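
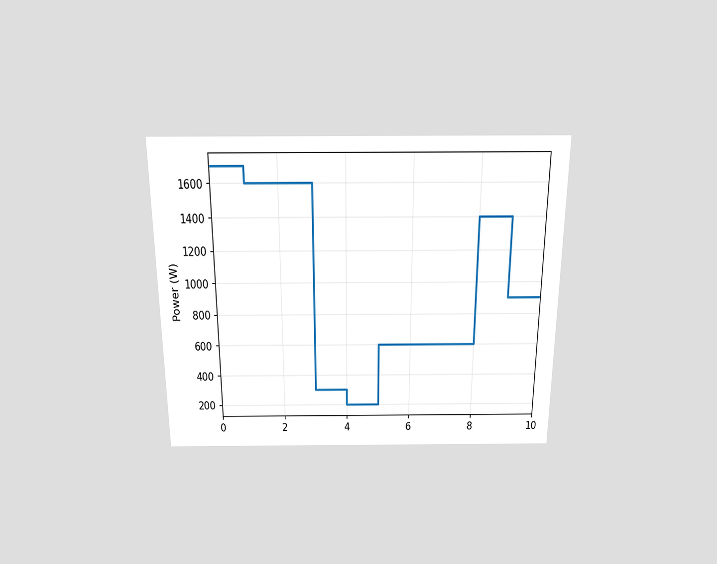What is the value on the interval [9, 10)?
The chart is viewed slightly from above. On [9, 10) the step sits at 900W.

900W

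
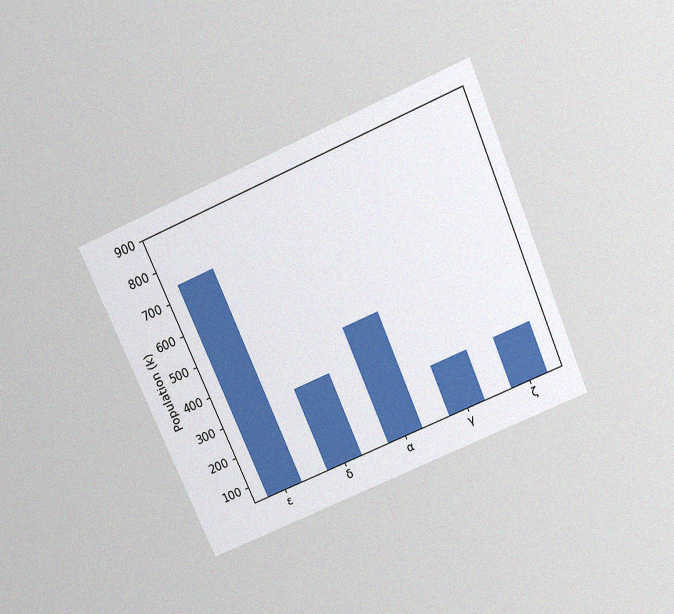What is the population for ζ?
The chart is tilted about 23° counter-clockwise and viewed slightly from above, with some photo noise. Reading along the chart's y-axis, the ζ bar reaches 212k.

212k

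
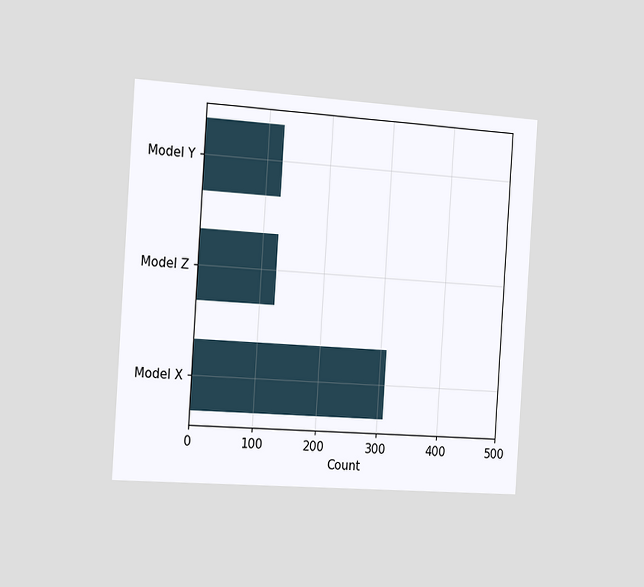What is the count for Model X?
The chart is tilted about 4° clockwise and viewed slightly from the left. Reading along the chart's x-axis, the Model X bar reaches 310.

310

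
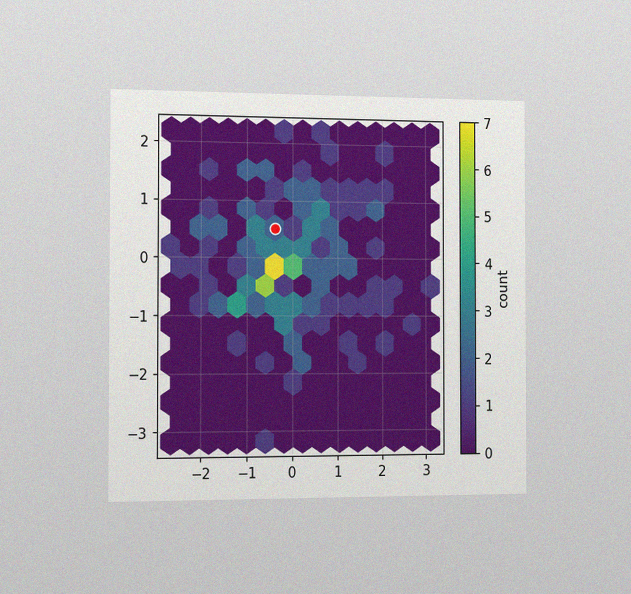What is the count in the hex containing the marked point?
2

The chart is viewed slightly from the left, with some photo noise. The marked hex reads 2 on the colorbar.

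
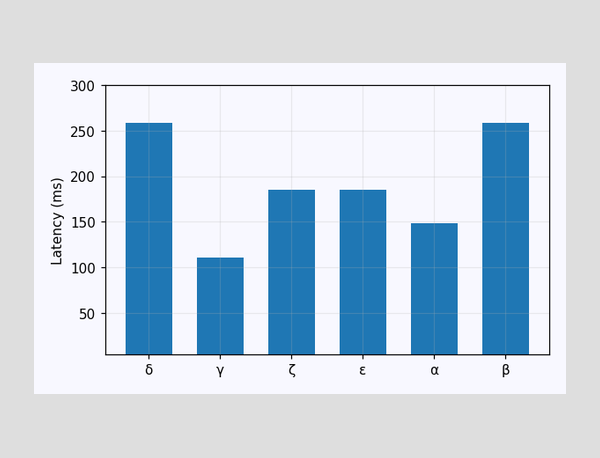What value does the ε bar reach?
Reading along the chart's y-axis, the ε bar reaches 185ms.

185ms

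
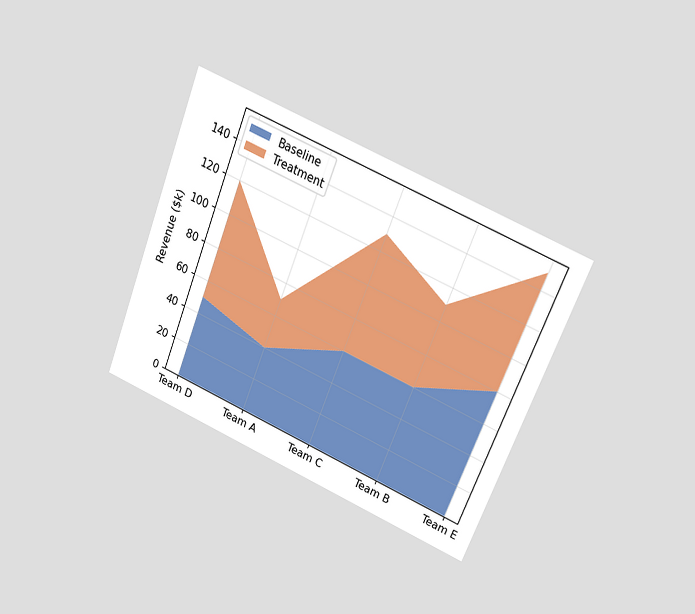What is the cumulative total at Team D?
The chart is tilted about 22° clockwise and viewed at a slight angle. The stacked total at Team D reaches $120k.

$120k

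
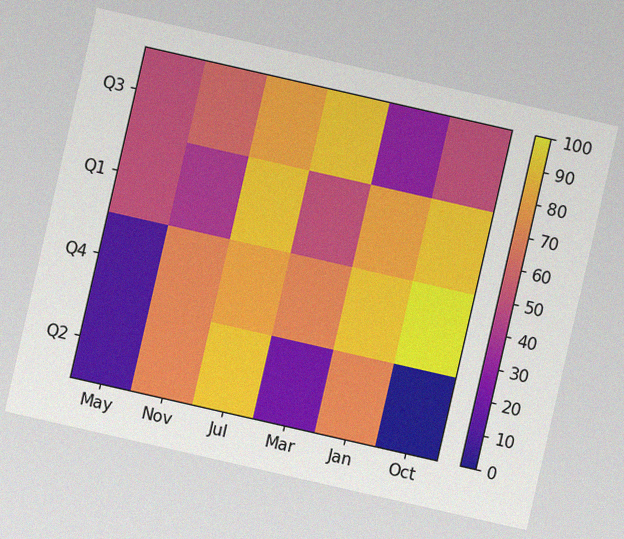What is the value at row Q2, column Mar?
The chart is tilted about 13° clockwise, with some photo noise. Matching cell (Q2, Mar) against the colorbar gives 20.

20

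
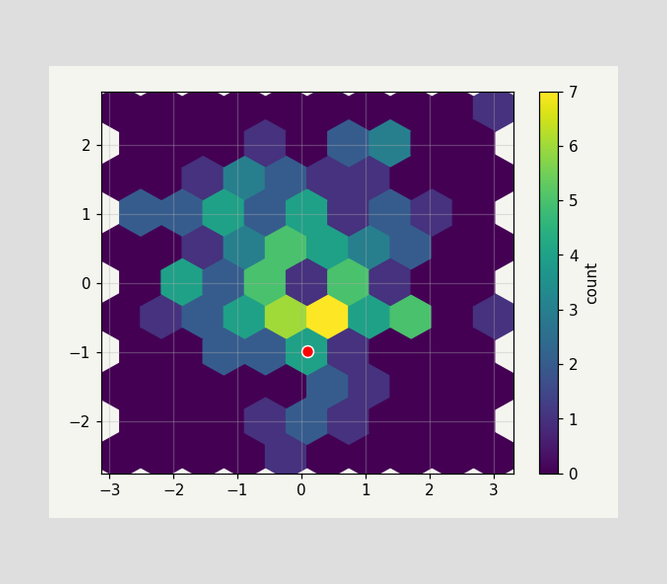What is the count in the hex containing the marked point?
4

The marked hex reads 4 on the colorbar.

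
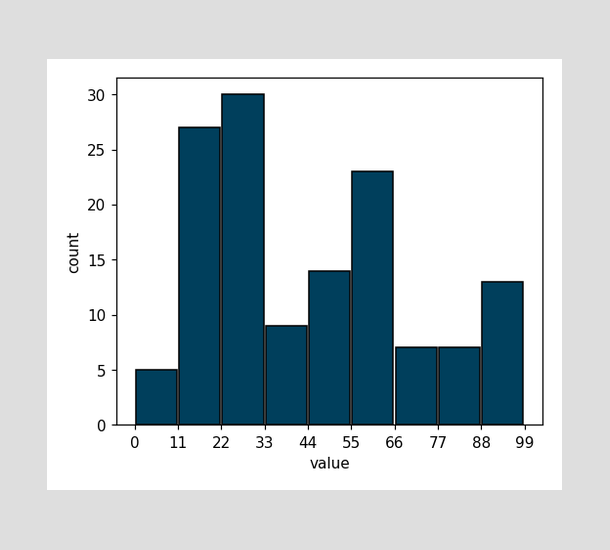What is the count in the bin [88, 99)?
The [88, 99) bin has height 13.

13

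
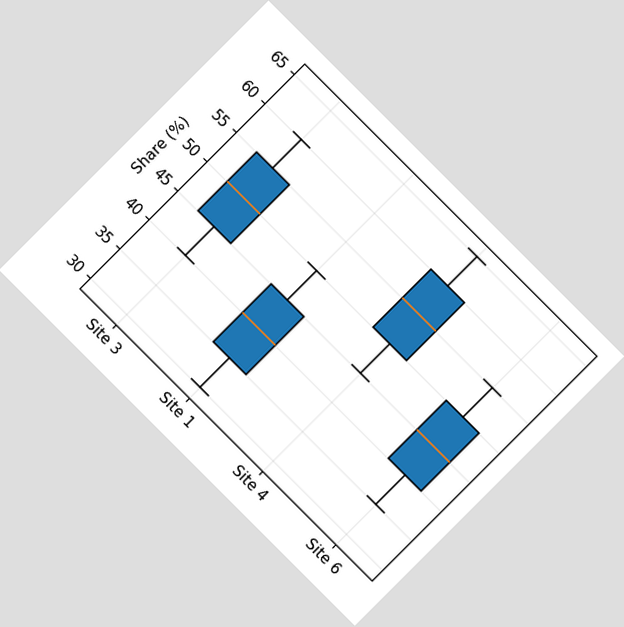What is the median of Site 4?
The chart is tilted about 45° clockwise. The median line in the Site 4 box sits at 55%.

55%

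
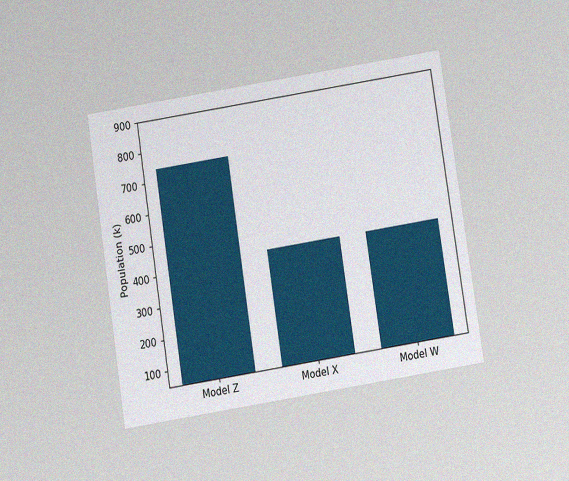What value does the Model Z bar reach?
742k

The chart is tilted about 9° counter-clockwise and viewed slightly from below, with some photo noise. Reading along the chart's y-axis, the Model Z bar reaches 742k.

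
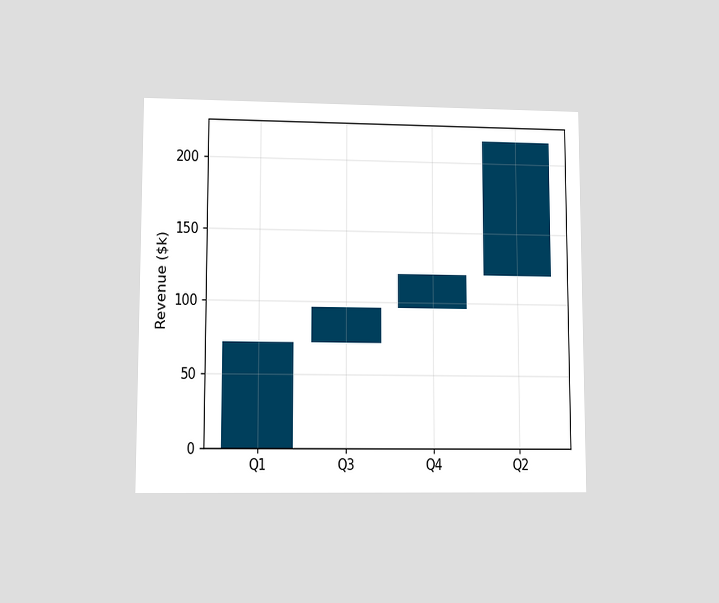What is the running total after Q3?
The chart is viewed at a slight angle. After Q3 the running total reaches $96k.

$96k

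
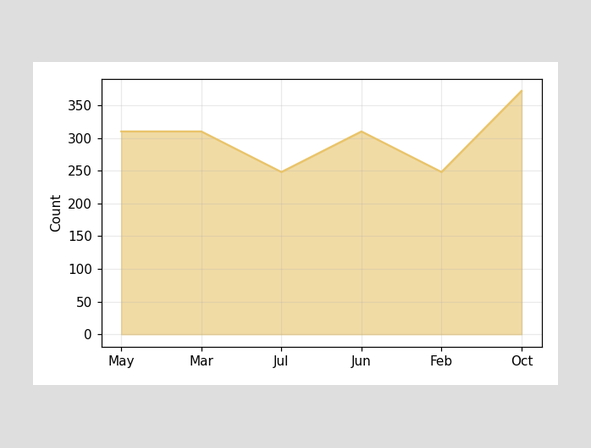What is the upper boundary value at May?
310

At May the upper boundary is at 310.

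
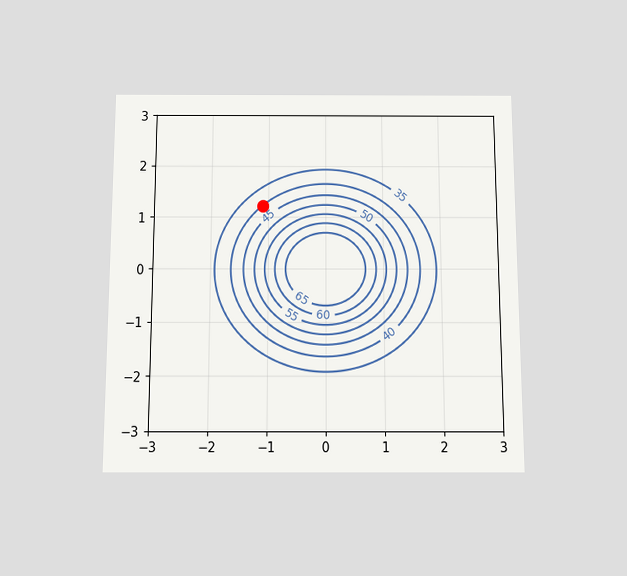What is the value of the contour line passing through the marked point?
The chart is viewed slightly from below. The marked point sits on the contour labelled 40.

40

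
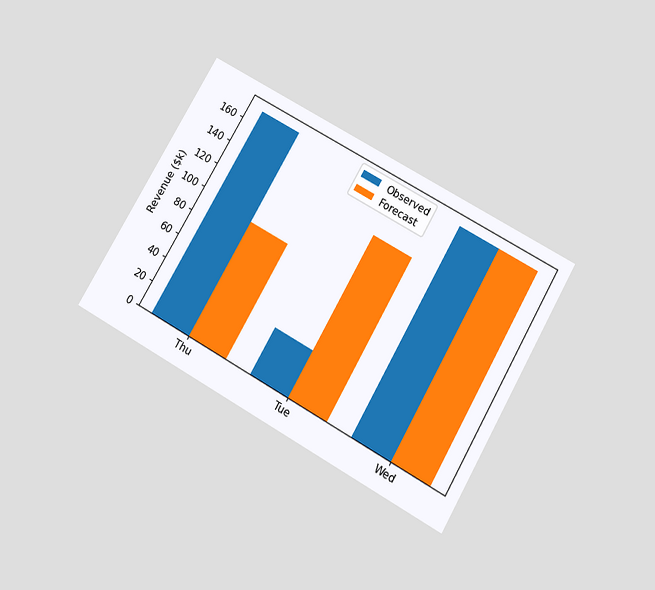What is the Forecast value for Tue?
$133k

The chart is tilted about 30° clockwise and viewed slightly from below. The Forecast bar at Tue reaches $133k on the y-axis.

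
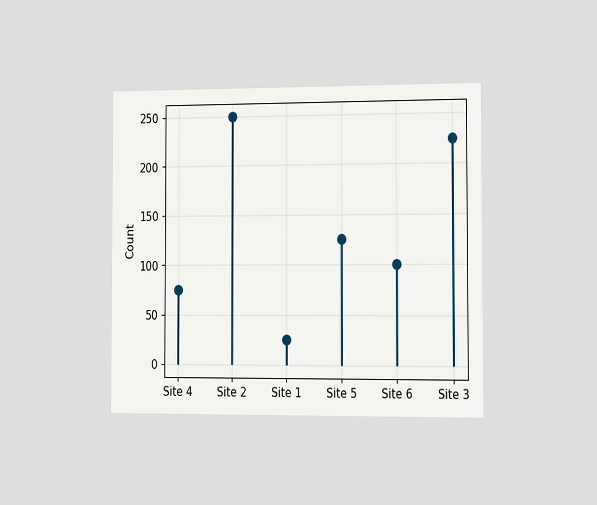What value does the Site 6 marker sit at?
100

The chart is viewed slightly from the right. The Site 6 marker sits at 100.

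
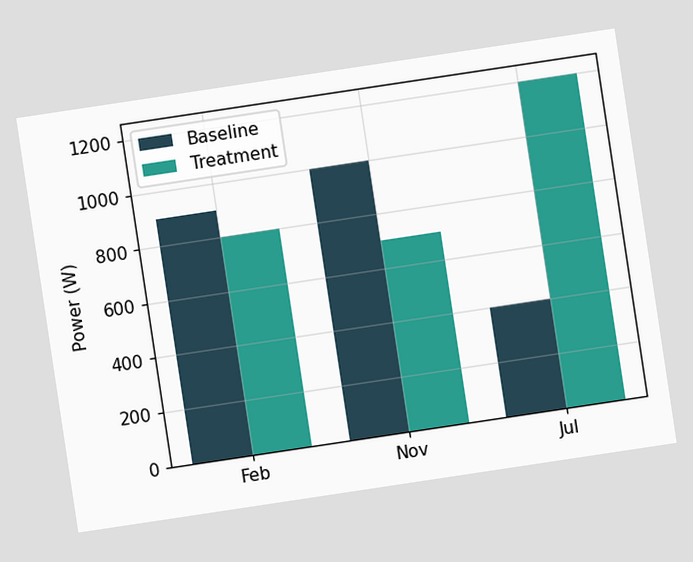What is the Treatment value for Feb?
The chart is tilted about 9° counter-clockwise. The Treatment bar at Feb reaches 800W on the y-axis.

800W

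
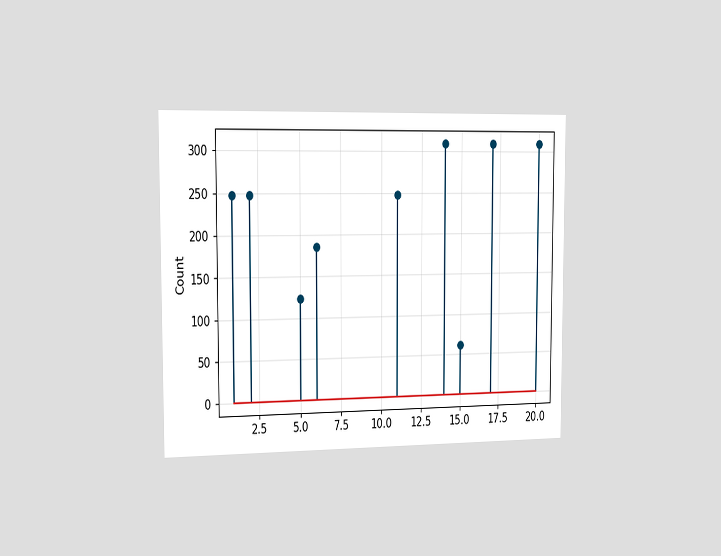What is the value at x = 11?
The chart is viewed slightly from the left. The stem at x=11 reaches 248.

248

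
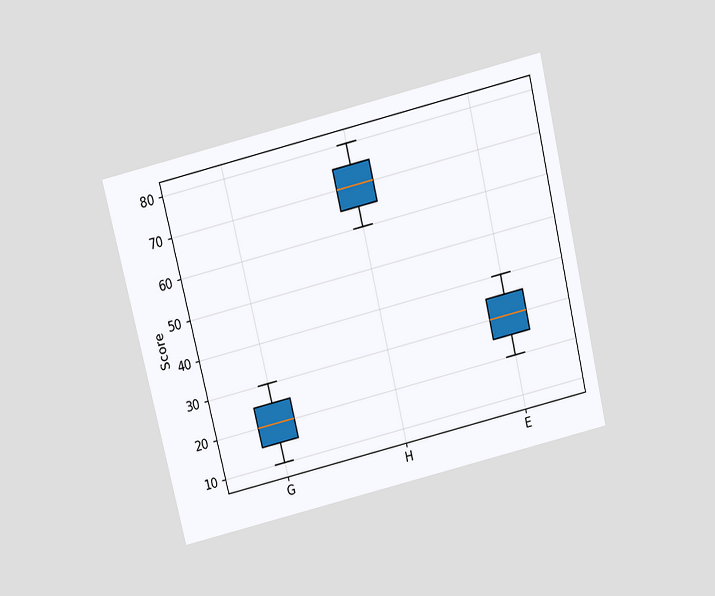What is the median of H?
The chart is tilted about 13° counter-clockwise and viewed slightly from above. The median line in the H box sits at 70.

70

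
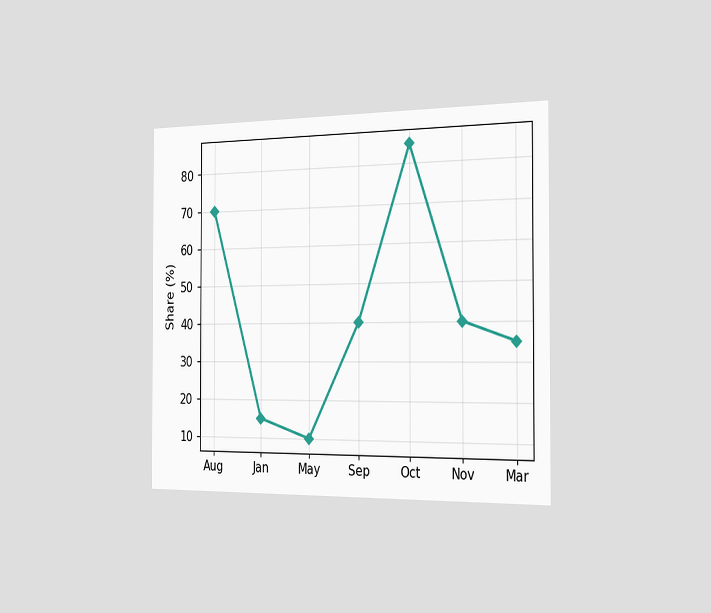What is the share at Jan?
The chart is viewed slightly from the right. At Jan, the line is at 15%.

15%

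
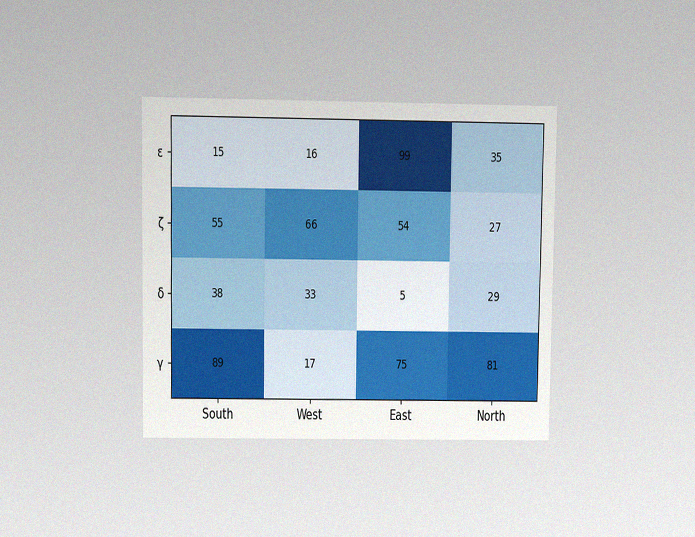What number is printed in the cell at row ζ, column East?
54

The chart is viewed at a slight angle, with some photo noise. The (ζ, East) cell reads 54.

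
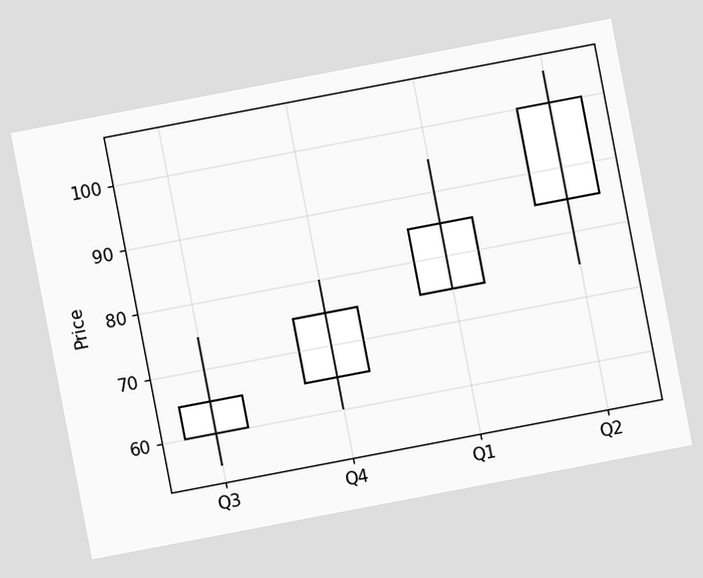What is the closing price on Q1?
85

The chart is tilted about 11° counter-clockwise. The Q1 candle closes at 85.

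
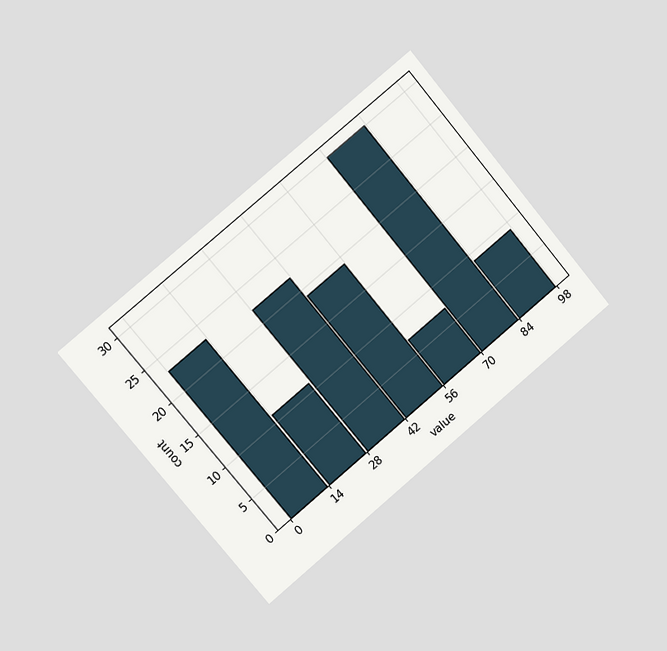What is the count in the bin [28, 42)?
The chart is tilted about 40° counter-clockwise and viewed slightly from the left. The [28, 42) bin has height 22.

22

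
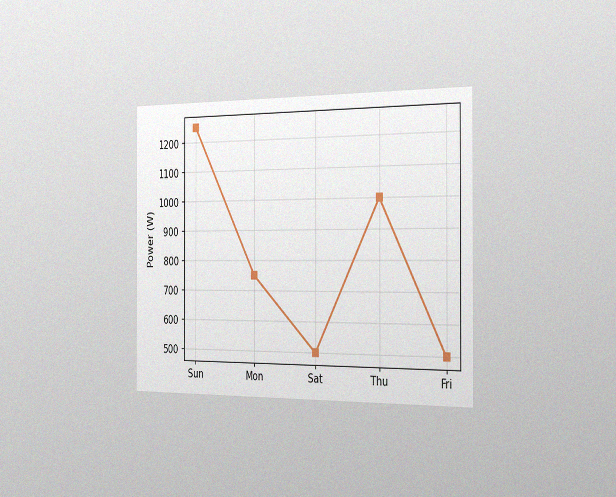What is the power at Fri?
500W

The chart is viewed slightly from the right, with some photo noise. At Fri, the line is at 500W.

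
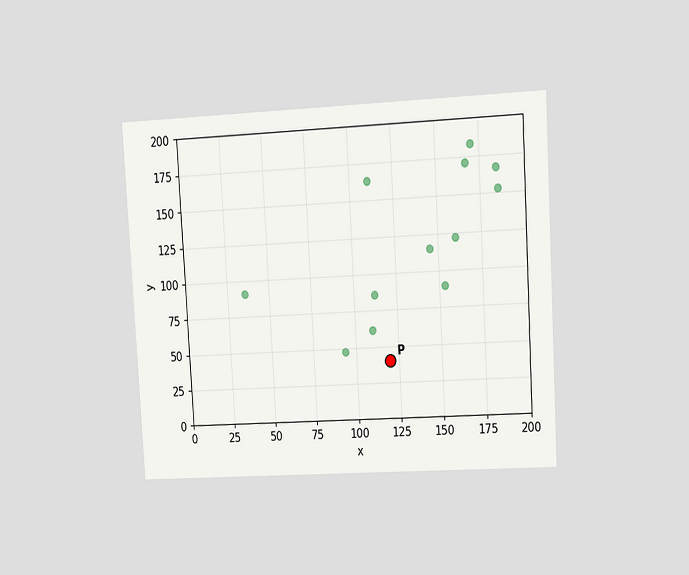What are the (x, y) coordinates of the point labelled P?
The chart is tilted about 3° counter-clockwise and viewed at a slight angle. Following the gridlines from P to each axis, P sits at (120, 40).

(120, 40)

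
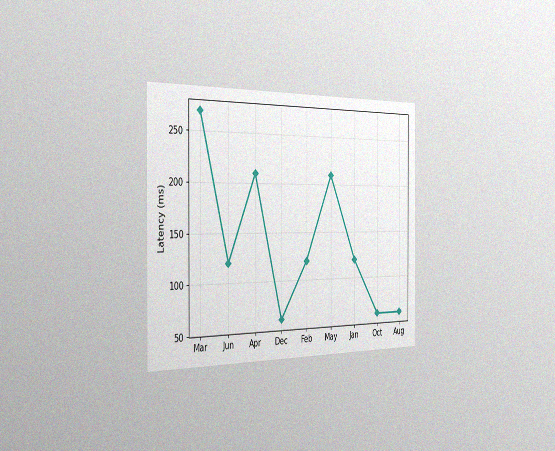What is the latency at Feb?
The chart is viewed slightly from the left, with some photo noise. At Feb, the line is at 120ms.

120ms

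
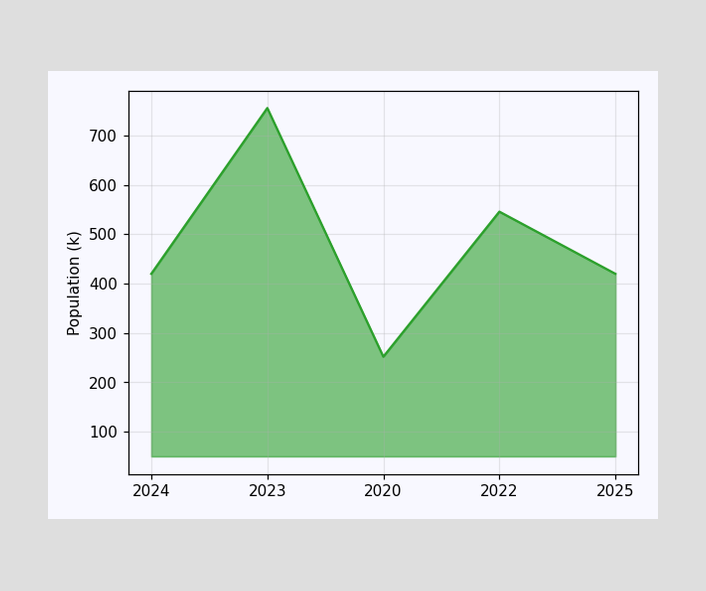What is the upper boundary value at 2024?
At 2024 the upper boundary is at 420k.

420k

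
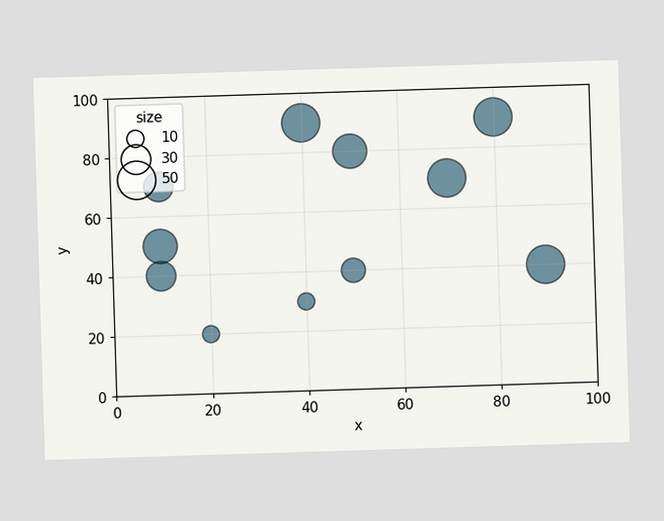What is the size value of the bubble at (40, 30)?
10

Matching the bubble at (40, 30) against the size legend gives 10.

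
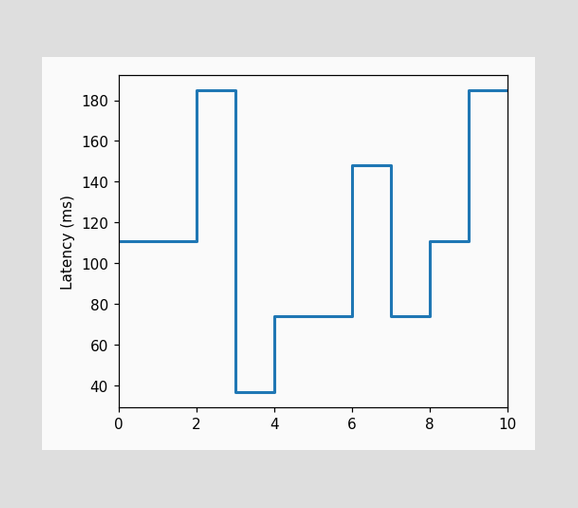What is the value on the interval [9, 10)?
On [9, 10) the step sits at 185ms.

185ms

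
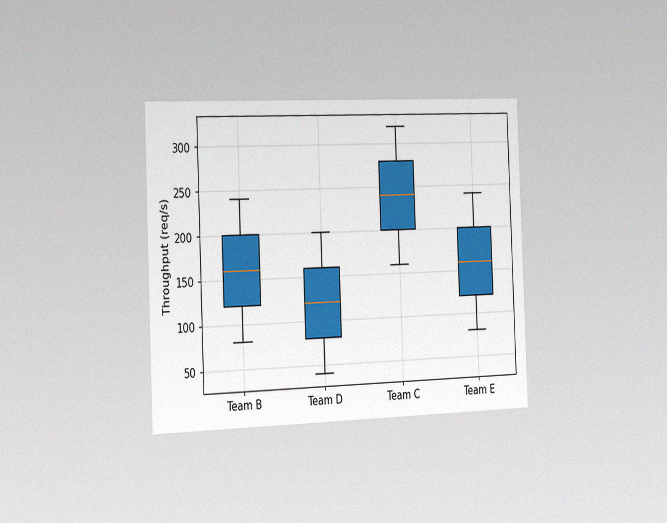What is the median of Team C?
The chart is tilted about 2° counter-clockwise and viewed slightly from the left, with some photo noise. The median line in the Team C box sits at 240req/s.

240req/s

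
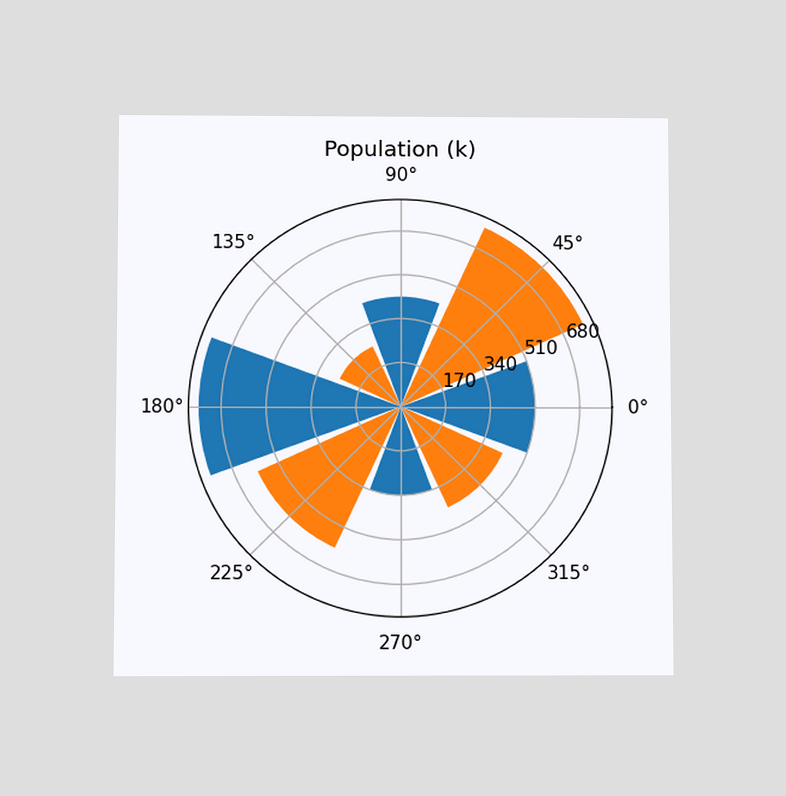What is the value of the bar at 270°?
340k

The chart is viewed slightly from below. The bar at 270° reaches 340k on the radial axis.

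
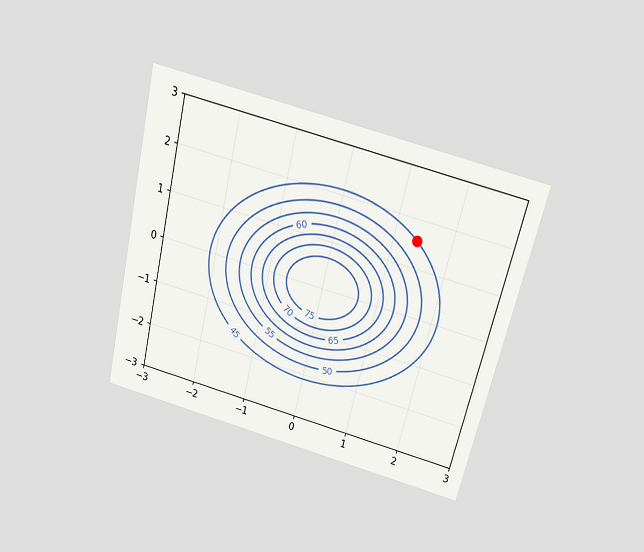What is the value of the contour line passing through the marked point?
45

The chart is tilted about 14° clockwise and viewed slightly from above. The marked point sits on the contour labelled 45.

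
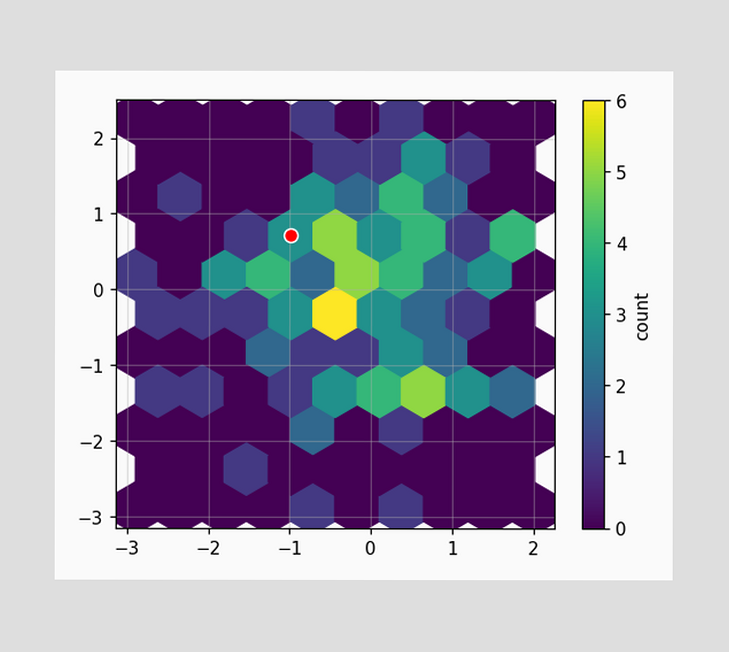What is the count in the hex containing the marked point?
3

The marked hex reads 3 on the colorbar.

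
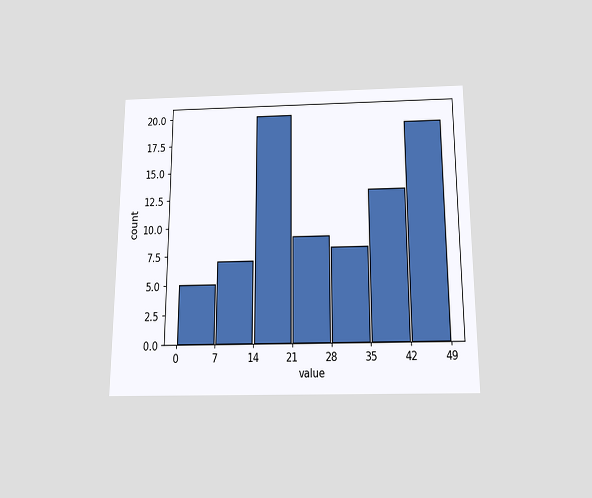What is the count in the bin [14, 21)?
20

The chart is viewed slightly from below. The [14, 21) bin has height 20.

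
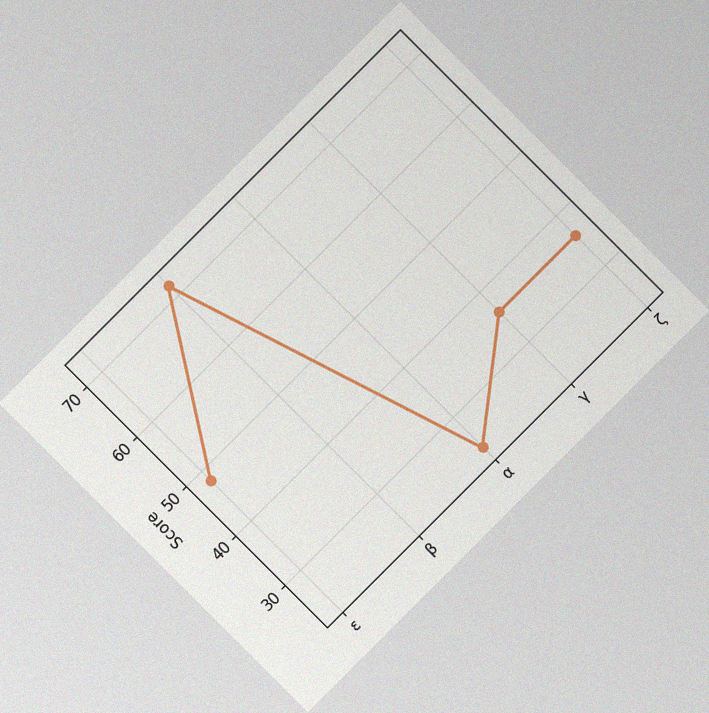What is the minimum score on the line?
24

The chart is tilted about 45° counter-clockwise, with some photo noise. The lowest point is at α, and reading across to the y-axis gives 24.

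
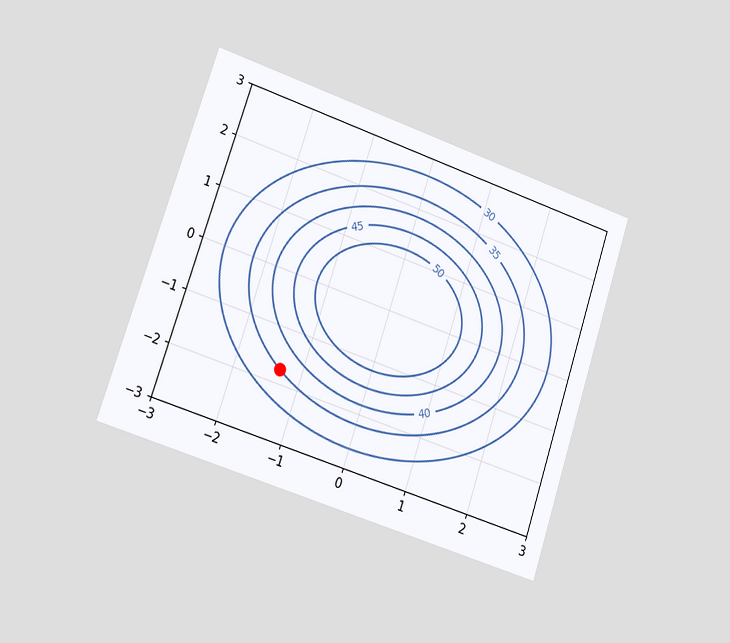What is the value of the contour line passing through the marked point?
35

The chart is tilted about 19° clockwise and viewed at a slight angle. The marked point sits on the contour labelled 35.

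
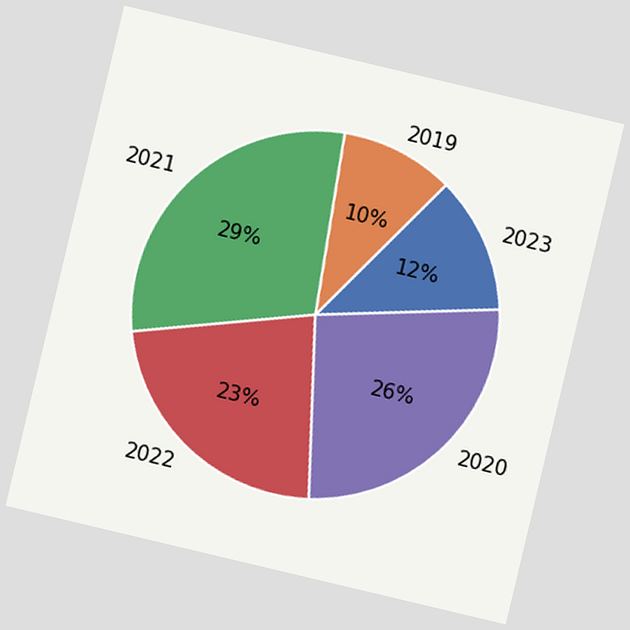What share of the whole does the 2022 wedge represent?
The chart is tilted about 13° clockwise. The 2022 slice takes up 23% of the pie.

23%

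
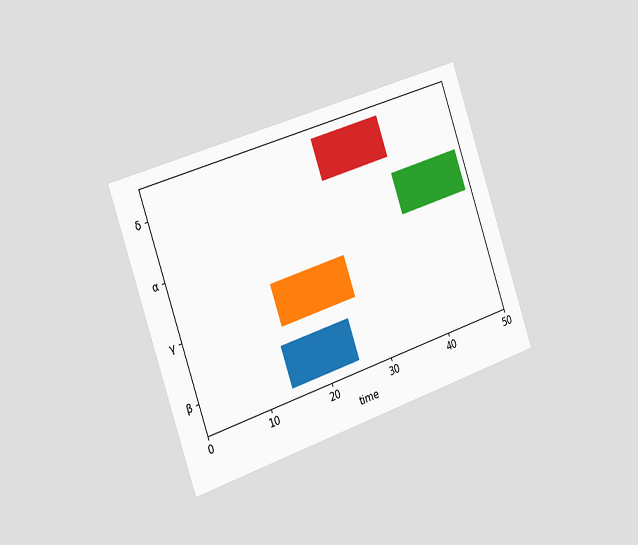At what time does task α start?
38

The chart is tilted about 19° counter-clockwise and viewed slightly from the left. The α bar begins at t=38.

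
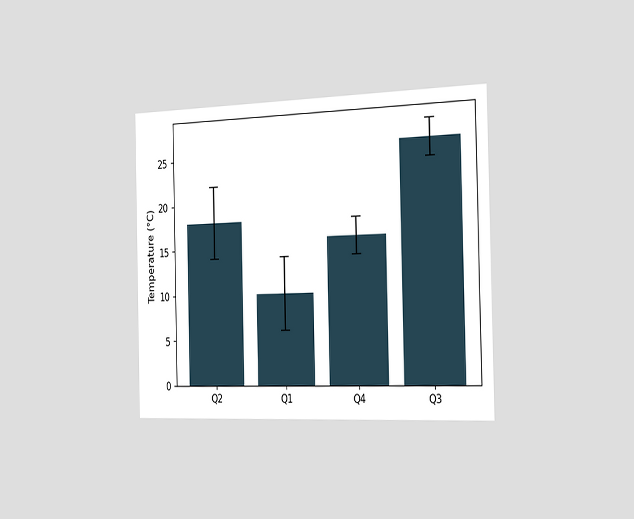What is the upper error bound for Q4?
18°C

The chart is viewed slightly from the right. The Q4 bar's upper whisker reaches 18°C.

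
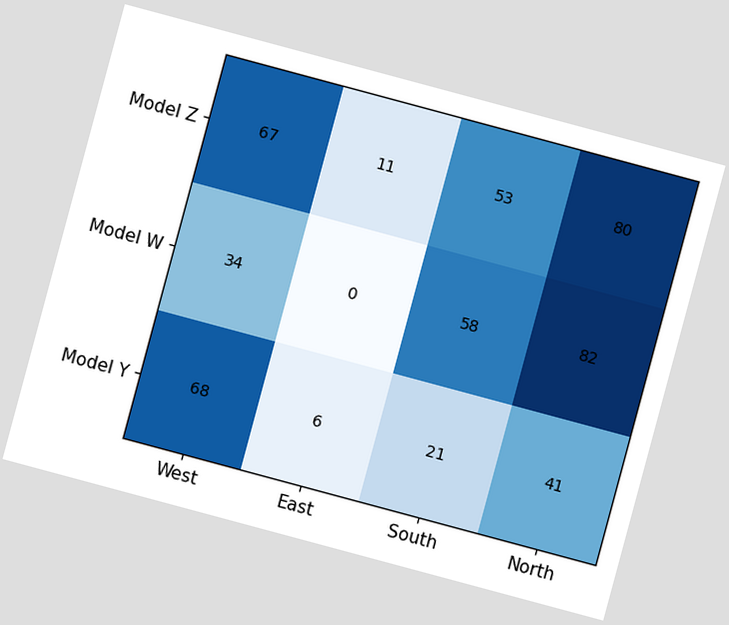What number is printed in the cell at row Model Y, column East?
The chart is tilted about 15° clockwise. The (Model Y, East) cell reads 6.

6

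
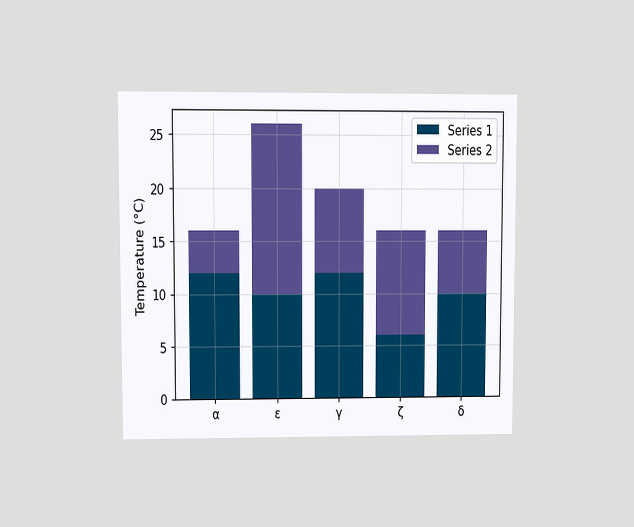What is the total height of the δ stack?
The chart is viewed at a slight angle. The δ stack's top reaches 16°C on the y-axis.

16°C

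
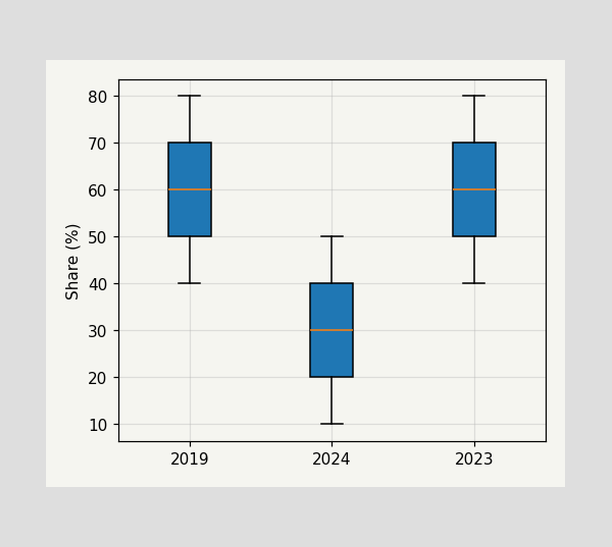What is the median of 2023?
The median line in the 2023 box sits at 60%.

60%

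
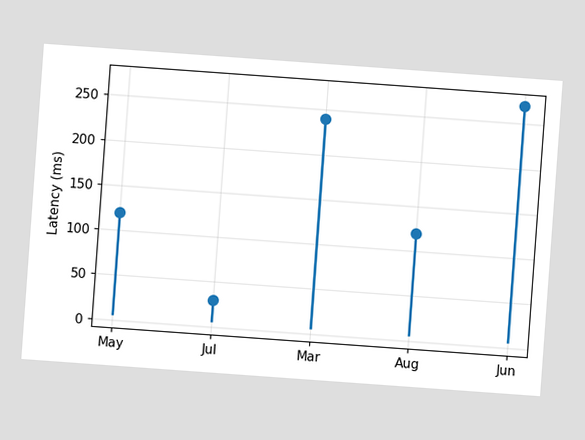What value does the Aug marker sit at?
120ms

The chart is tilted about 4° clockwise. The Aug marker sits at 120ms.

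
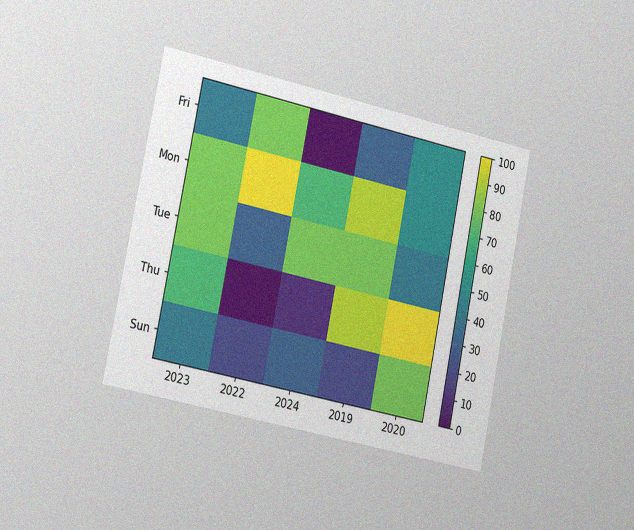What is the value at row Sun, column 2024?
The chart is tilted about 12° clockwise and viewed slightly from the left, with some photo noise. Matching cell (Sun, 2024) against the colorbar gives 30.

30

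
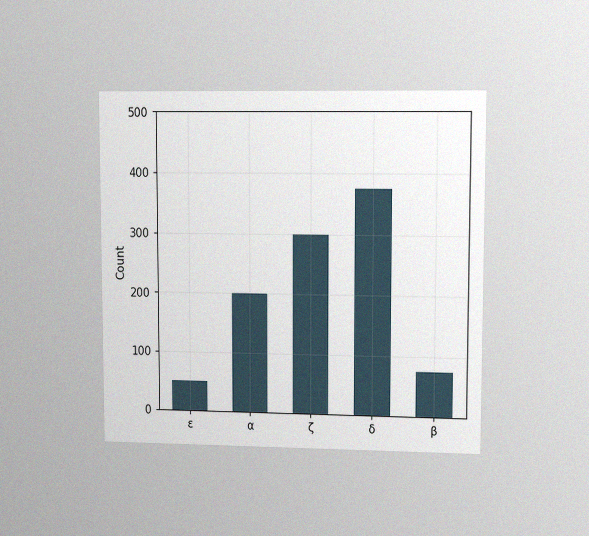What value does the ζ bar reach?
300

The chart is viewed at a slight angle, with some photo noise. Reading along the chart's y-axis, the ζ bar reaches 300.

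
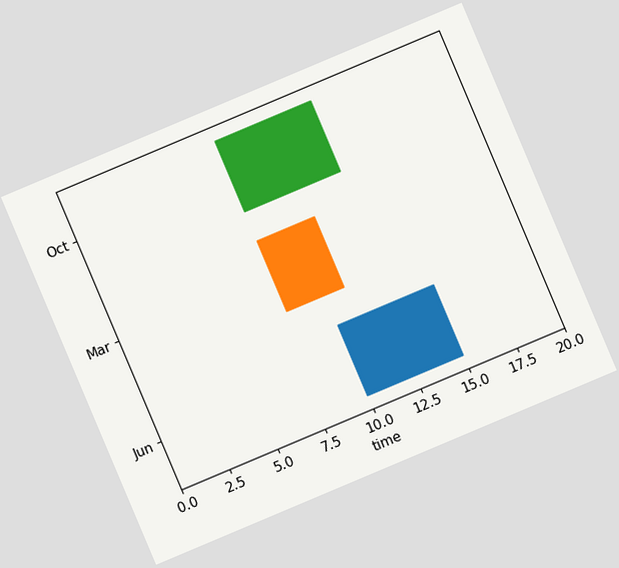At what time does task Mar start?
8

The chart is tilted about 23° counter-clockwise. The Mar bar begins at t=8.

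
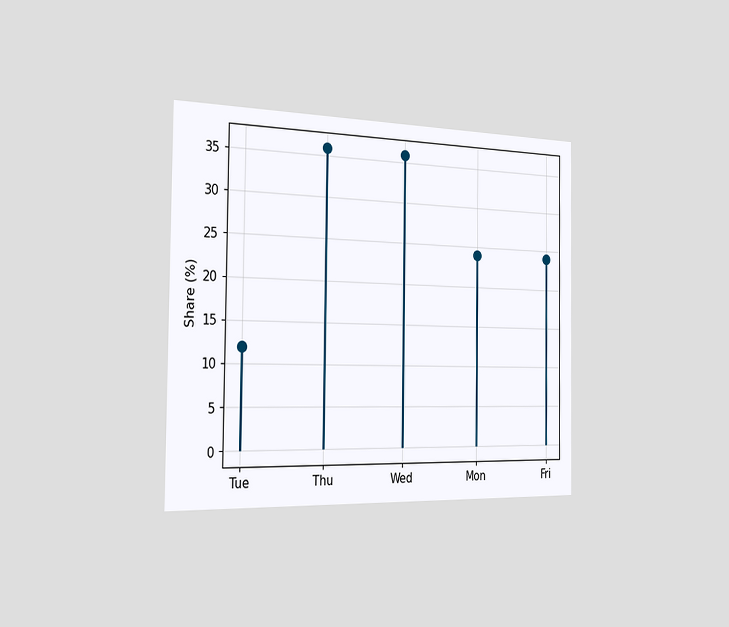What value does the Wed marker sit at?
36%

The chart is viewed slightly from the left. The Wed marker sits at 36%.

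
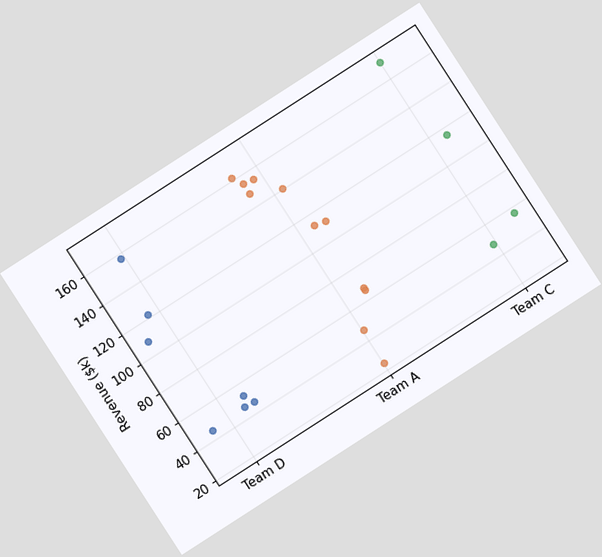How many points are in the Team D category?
7

The chart is tilted about 33° counter-clockwise. Counting the markers in the Team D column gives 7.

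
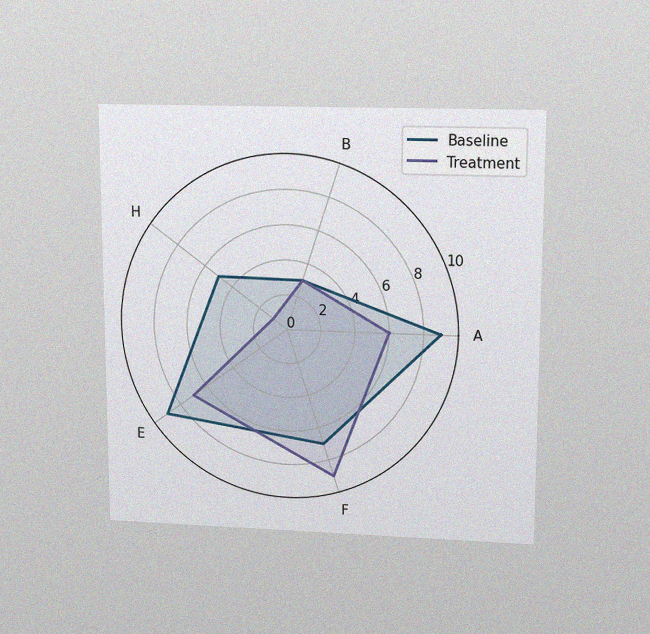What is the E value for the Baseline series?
The chart is viewed slightly from above, with some photo noise. On the E axis, Baseline reaches 9.

9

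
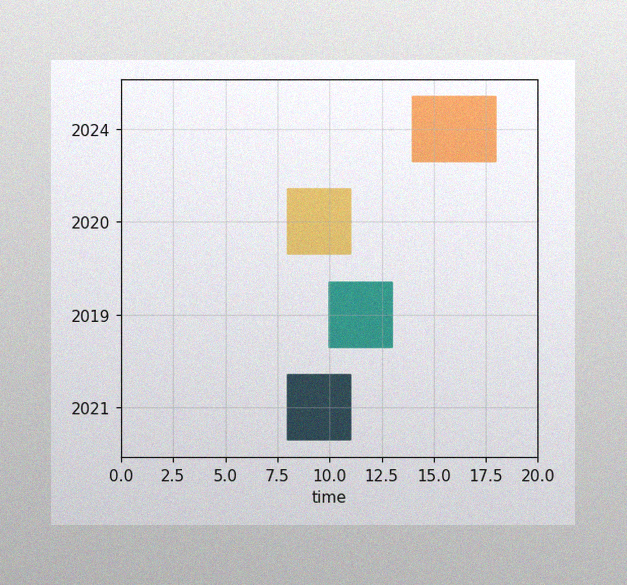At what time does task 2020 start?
8

The image has some photo noise and uneven lighting. The 2020 bar begins at t=8.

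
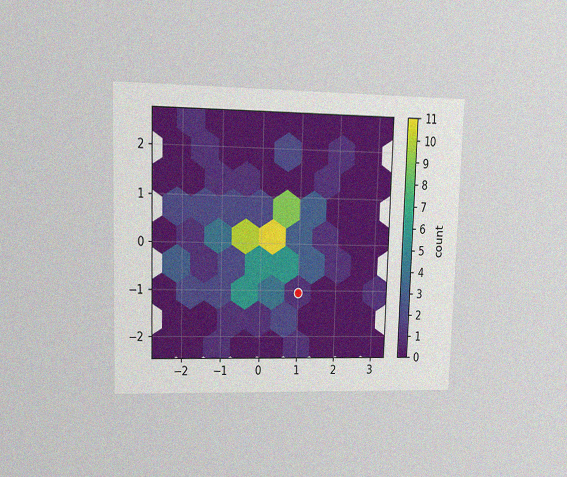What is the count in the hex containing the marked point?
The chart is viewed at a slight angle, with some photo noise. The marked hex reads 1 on the colorbar.

1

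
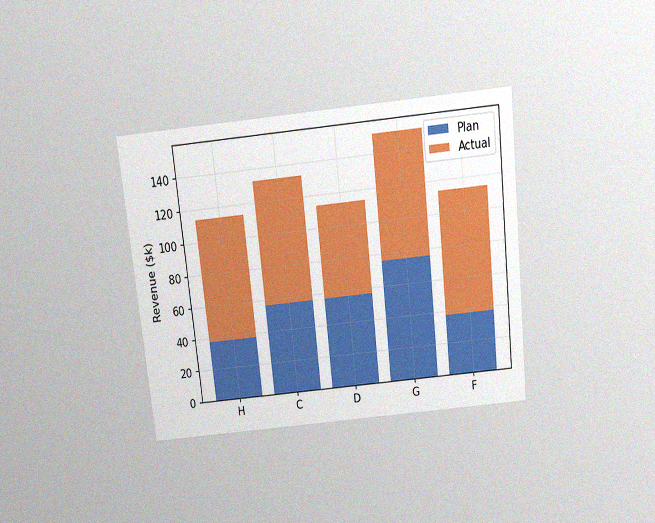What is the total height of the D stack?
$114k

The chart is tilted about 6° counter-clockwise and viewed slightly from above, with some photo noise. The D stack's top reaches $114k on the y-axis.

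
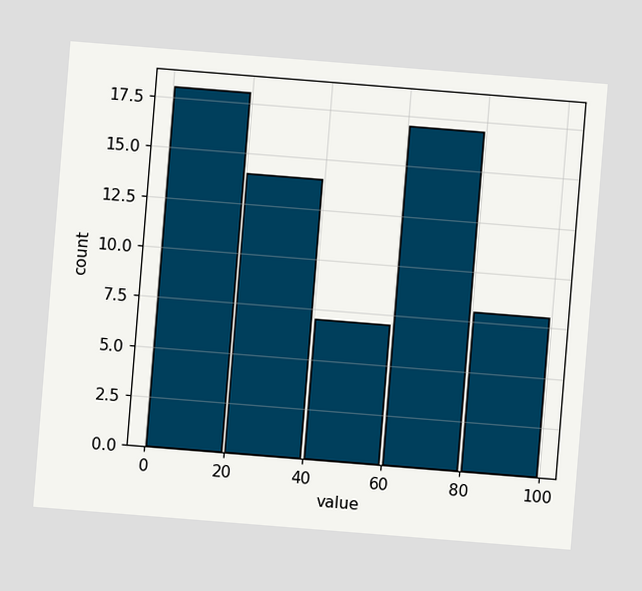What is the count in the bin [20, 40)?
14

The chart is tilted about 5° clockwise. The [20, 40) bin has height 14.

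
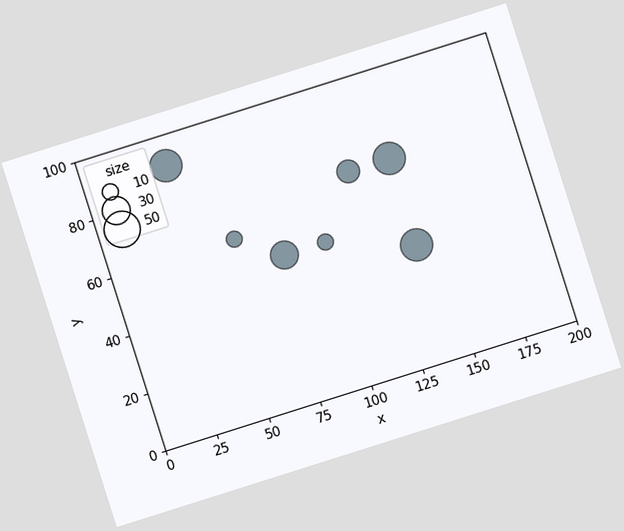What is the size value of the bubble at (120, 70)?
20

The chart is tilted about 18° counter-clockwise. Matching the bubble at (120, 70) against the size legend gives 20.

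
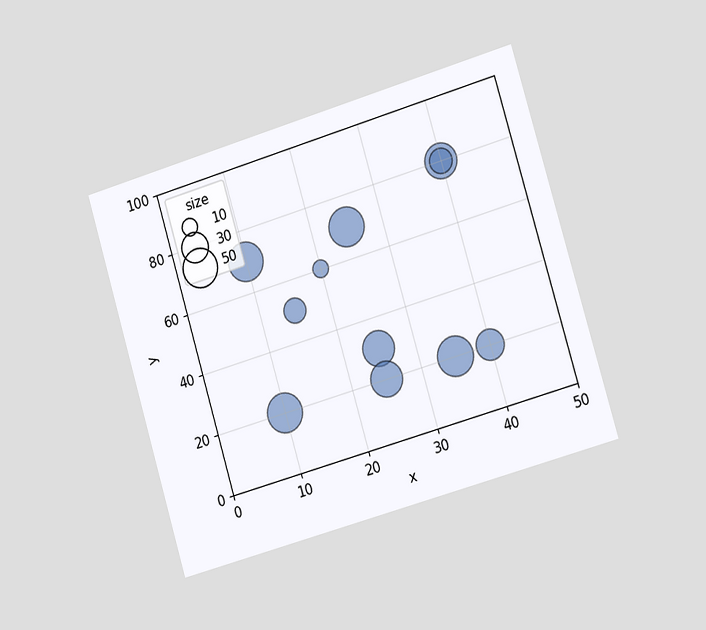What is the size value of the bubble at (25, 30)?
The chart is tilted about 17° counter-clockwise and viewed slightly from the right. Matching the bubble at (25, 30) against the size legend gives 40.

40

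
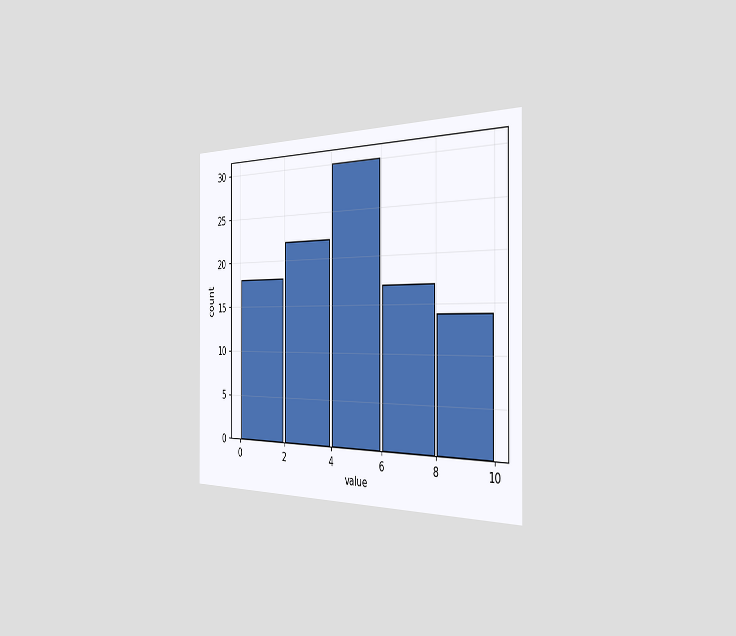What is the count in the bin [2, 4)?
The chart is viewed slightly from the right. The [2, 4) bin has height 22.

22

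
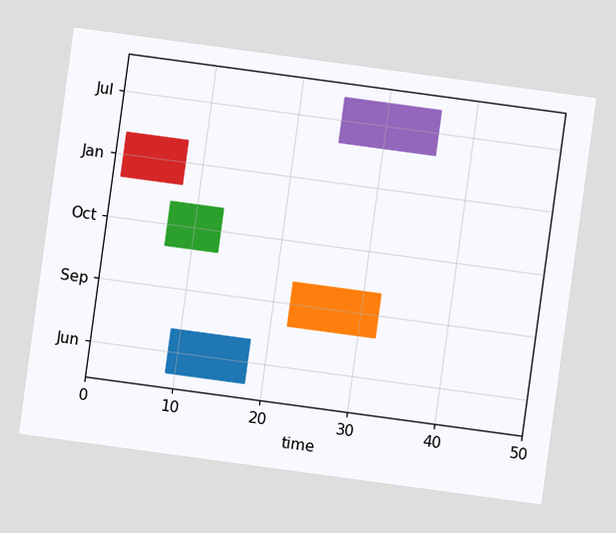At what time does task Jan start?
1

The chart is tilted about 8° clockwise. The Jan bar begins at t=1.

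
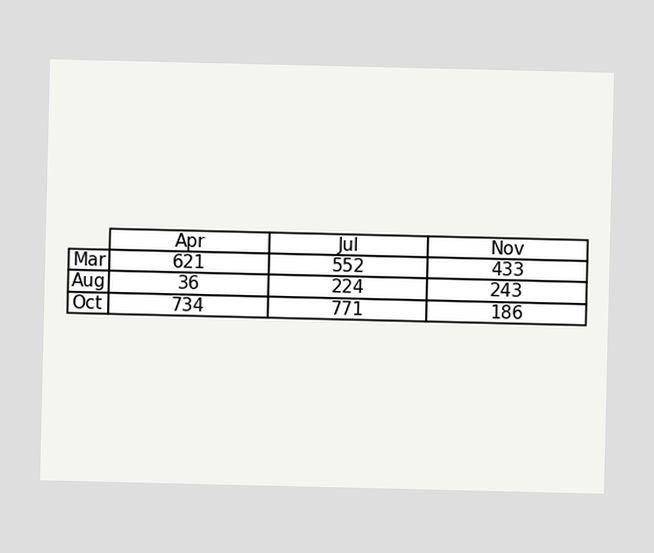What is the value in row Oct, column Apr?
734

The (Oct, Apr) cell reads 734.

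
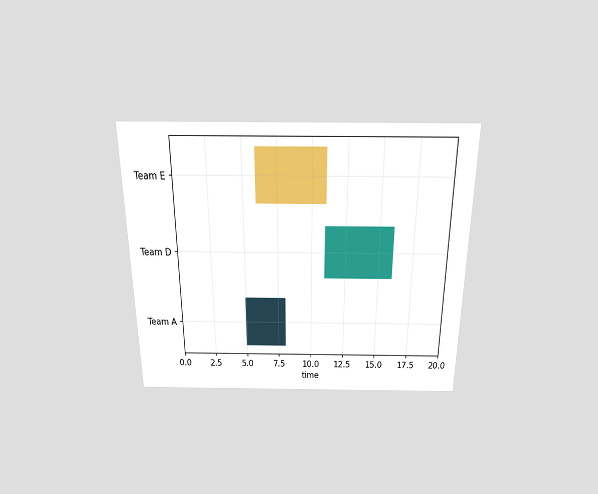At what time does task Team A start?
The chart is viewed slightly from above. The Team A bar begins at t=5.

5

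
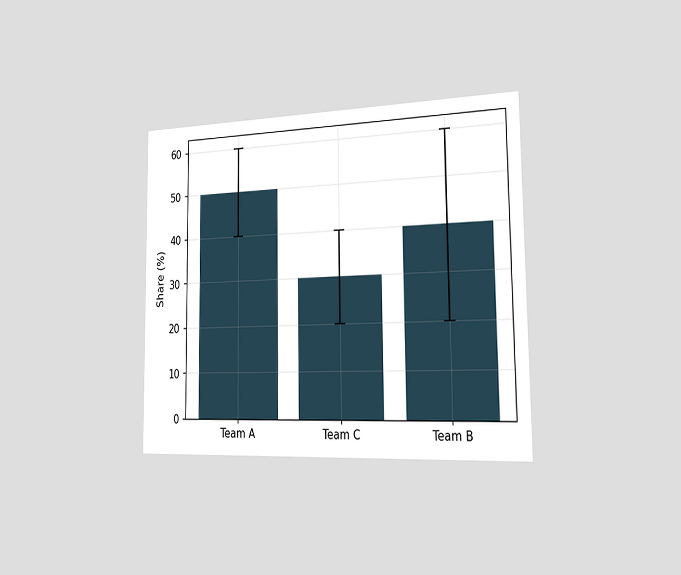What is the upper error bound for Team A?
The chart is viewed slightly from the right. The Team A bar's upper whisker reaches 60%.

60%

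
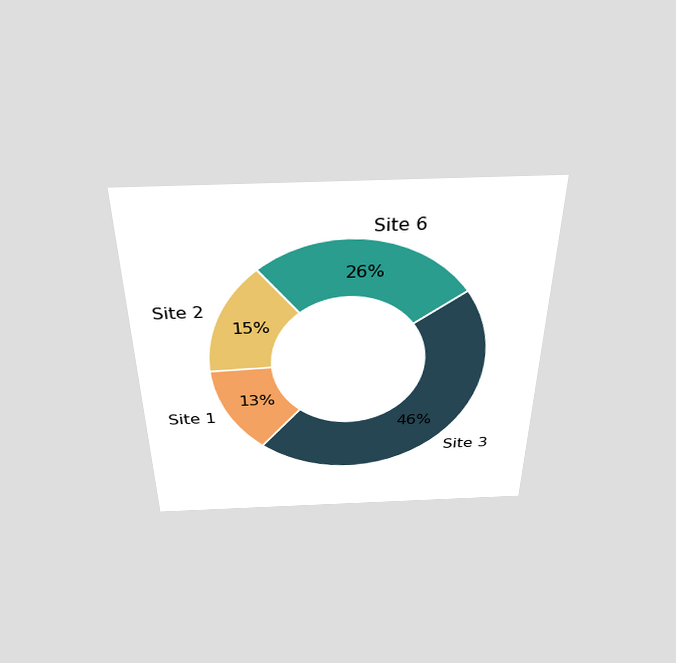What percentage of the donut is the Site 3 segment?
46%

The chart is viewed slightly from above. The Site 3 segment takes up 46% of the ring.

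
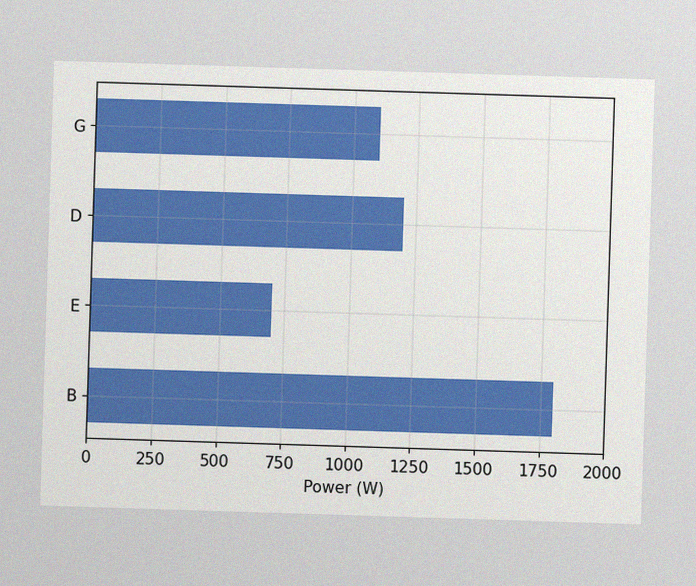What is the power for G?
1100W

The image has some photo noise and uneven lighting. Reading along the chart's x-axis, the G bar reaches 1100W.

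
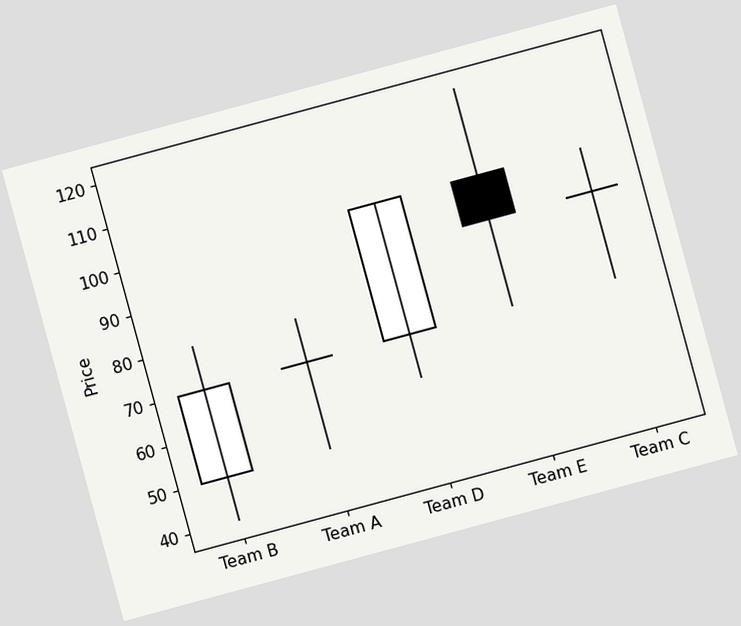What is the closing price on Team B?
70

The chart is tilted about 15° counter-clockwise. The Team B candle closes at 70.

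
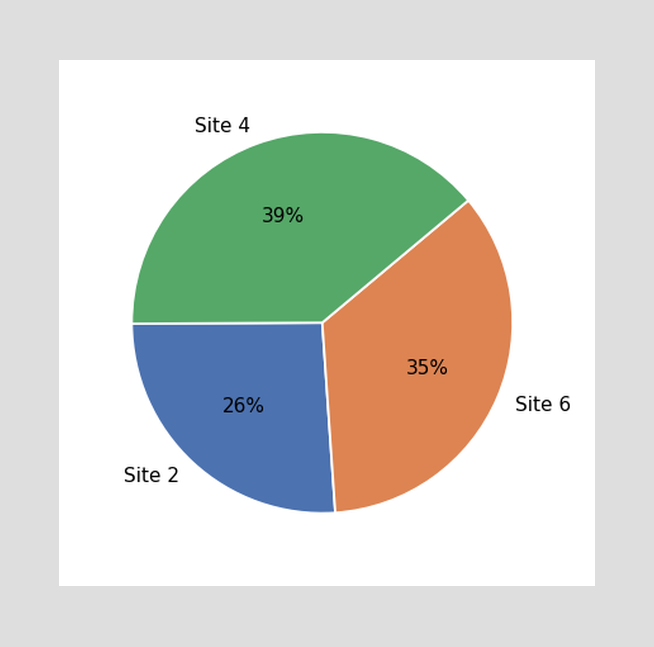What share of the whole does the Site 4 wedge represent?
The Site 4 slice takes up 39% of the pie.

39%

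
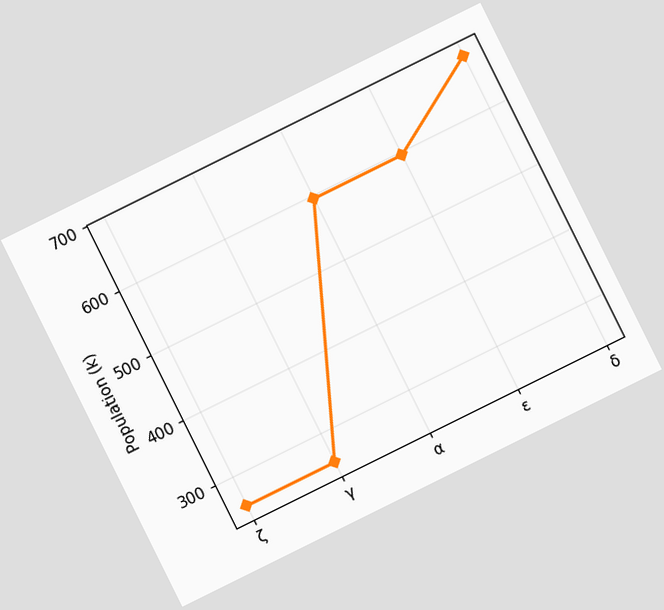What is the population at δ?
680k

The chart is tilted about 26° counter-clockwise. At δ, the line is at 680k.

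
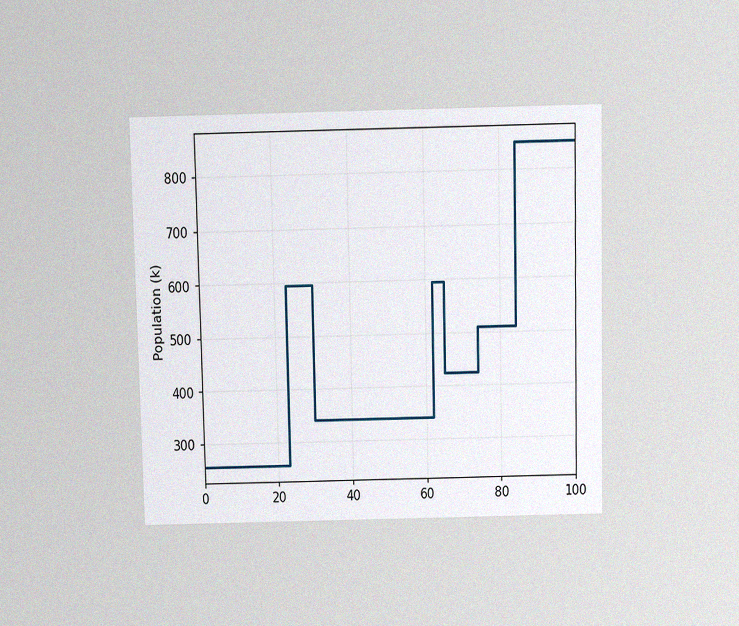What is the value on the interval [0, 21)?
255k

The chart is viewed slightly from above, with some photo noise. On [0, 21) the step sits at 255k.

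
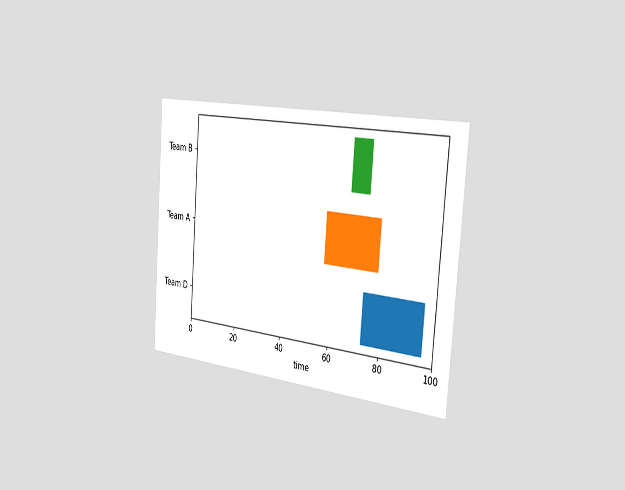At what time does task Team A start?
57

The chart is tilted about 4° clockwise and viewed slightly from the right. The Team A bar begins at t=57.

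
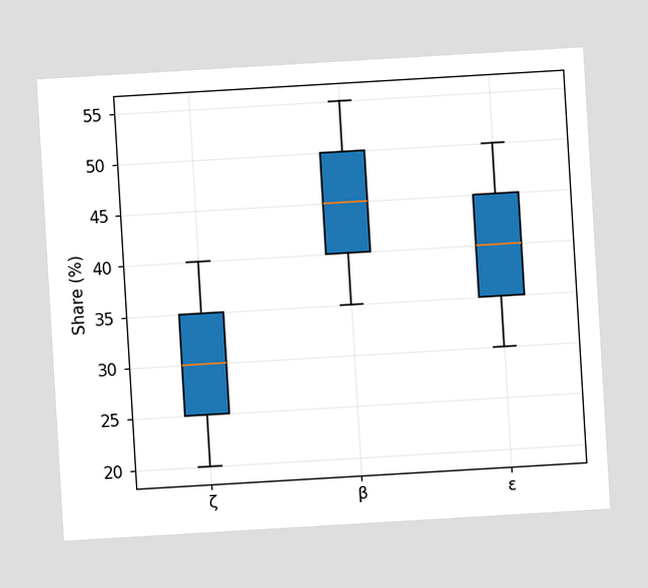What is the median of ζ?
The chart is tilted about 3° counter-clockwise. The median line in the ζ box sits at 30%.

30%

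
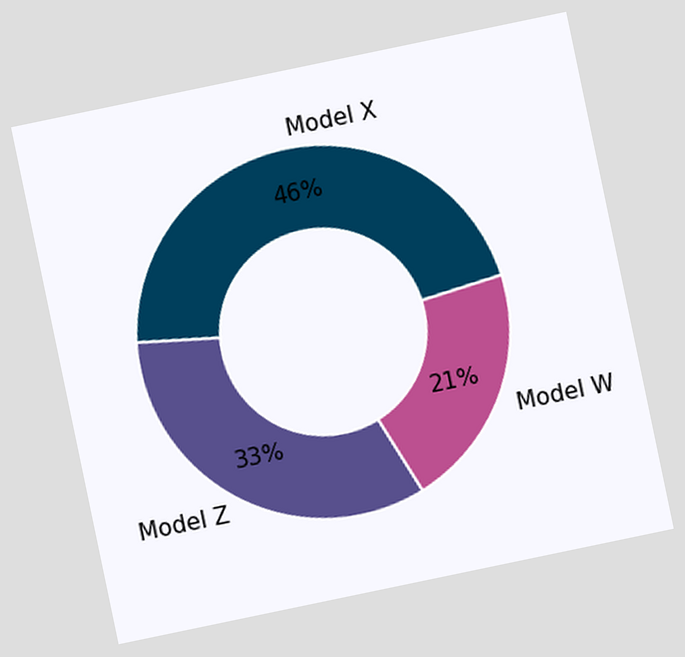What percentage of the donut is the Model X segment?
46%

The chart is tilted about 12° counter-clockwise. The Model X segment takes up 46% of the ring.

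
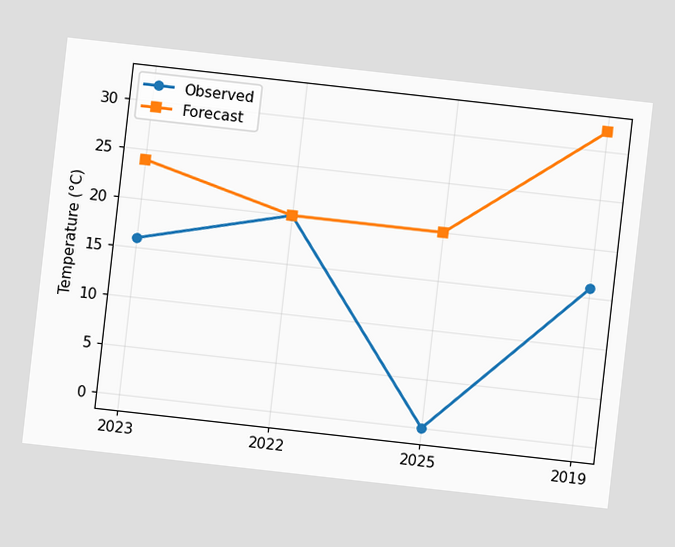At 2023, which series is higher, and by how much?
Forecast, by 8°C

The chart is tilted about 6° clockwise. At 2023, Forecast sits above the other line by 8°C.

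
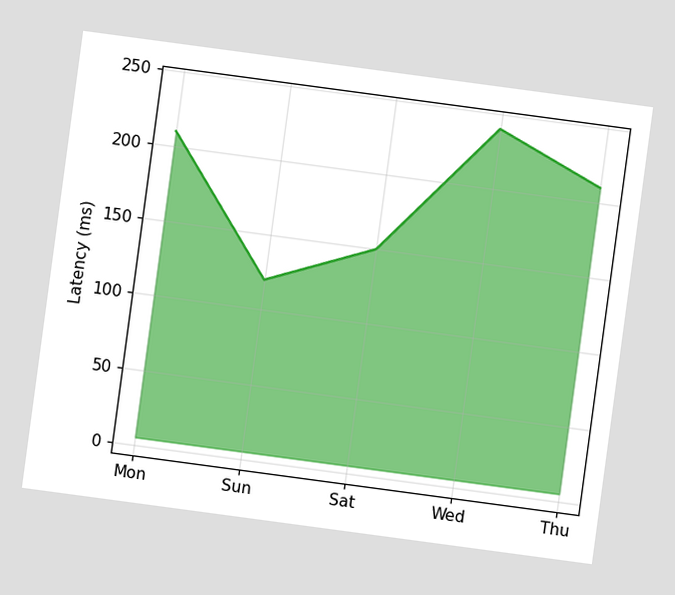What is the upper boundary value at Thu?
210ms

The chart is tilted about 8° clockwise. At Thu the upper boundary is at 210ms.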